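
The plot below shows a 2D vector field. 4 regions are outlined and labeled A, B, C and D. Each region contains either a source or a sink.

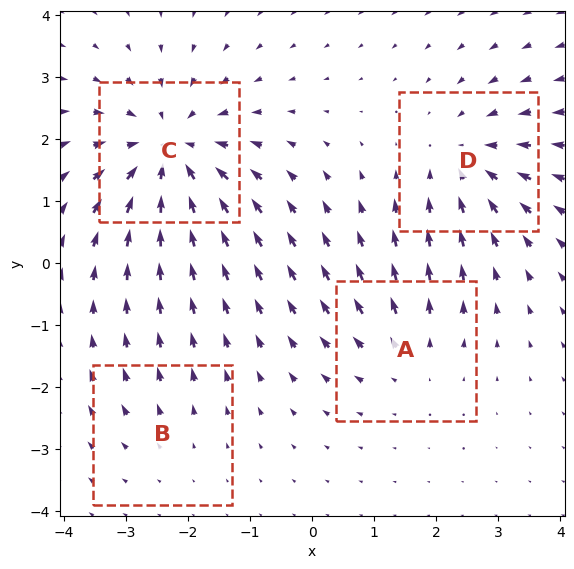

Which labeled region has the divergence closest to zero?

B

Divergence at each region's feature centre — A: about +3, B: about +2, C: about -6, D: about -4. Region B is closest to zero.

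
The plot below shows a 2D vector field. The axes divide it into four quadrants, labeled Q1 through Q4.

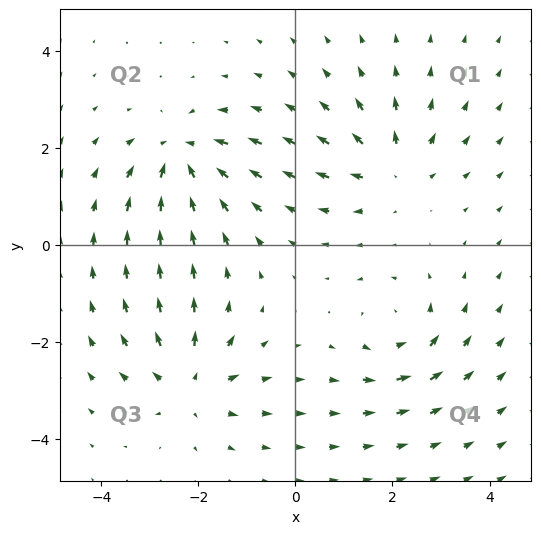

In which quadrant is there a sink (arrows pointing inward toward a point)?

The sink sits at approximately (-2.3, 1.9), which lies in quadrant Q2. The divergence there is about -5, negative as expected for a sink.

Q2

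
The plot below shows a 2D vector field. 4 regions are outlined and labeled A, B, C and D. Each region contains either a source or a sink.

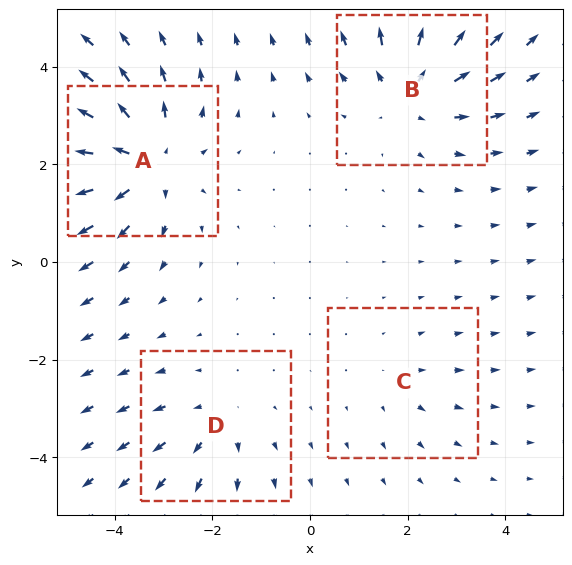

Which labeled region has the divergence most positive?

Divergence at each region's feature centre — A: about +6, B: about +4, C: about +2, D: about +3. Region A is most positive.

A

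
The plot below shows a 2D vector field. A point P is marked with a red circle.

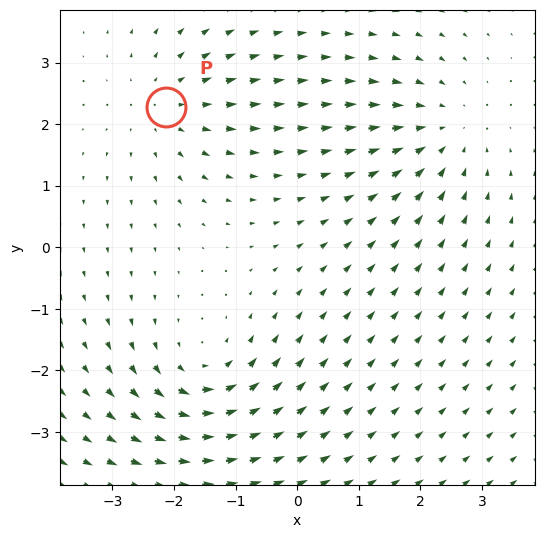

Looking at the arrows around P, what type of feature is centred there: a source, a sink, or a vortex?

At P (-2.1, 2.3) the arrows spread outward. Divergence about +3, curl ≈0 — positive divergence with near-zero curl is a source.

source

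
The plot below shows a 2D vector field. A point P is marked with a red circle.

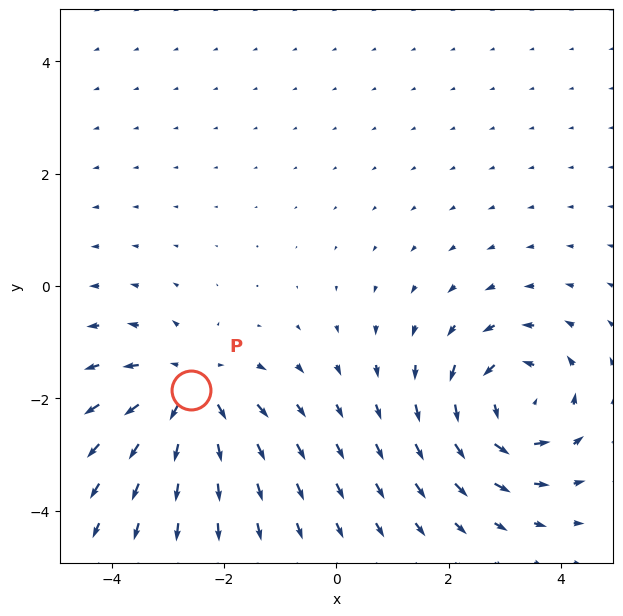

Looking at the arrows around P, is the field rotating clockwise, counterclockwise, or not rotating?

Near P at (-2.6, -1.9) the arrows show no circulation. The curl there is ≈0.

not rotating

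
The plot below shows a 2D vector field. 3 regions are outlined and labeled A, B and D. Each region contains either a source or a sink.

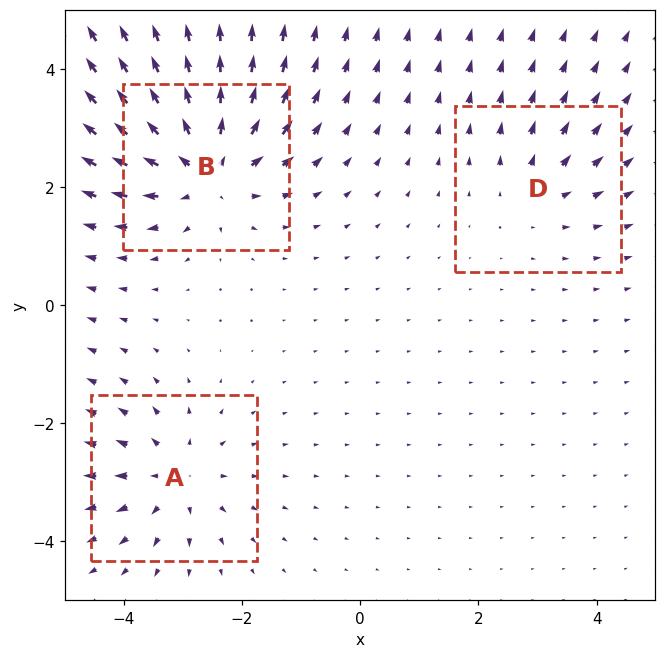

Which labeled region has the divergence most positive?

B

Divergence at each region's feature centre — A: about +3, B: about +5, D: about +2. Region B is most positive.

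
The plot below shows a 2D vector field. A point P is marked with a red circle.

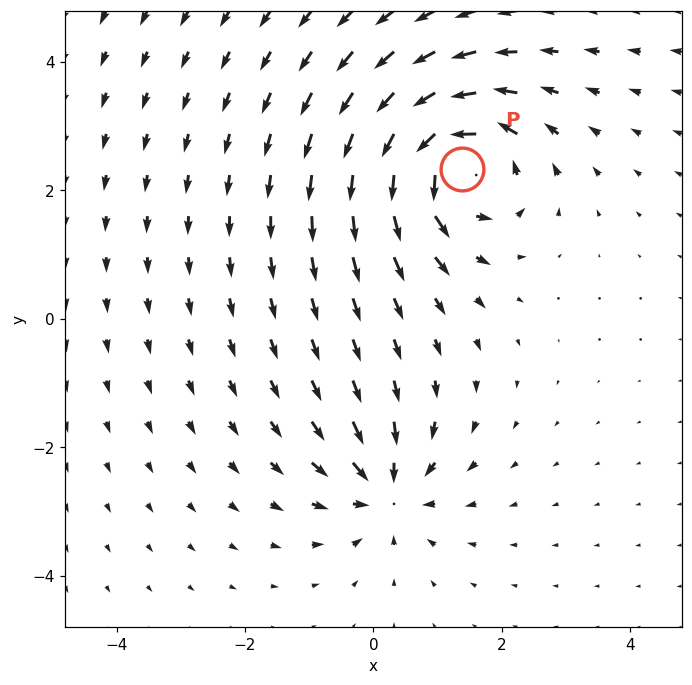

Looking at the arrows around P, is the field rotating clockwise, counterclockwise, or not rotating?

Near P at (1.4, 2.3) the arrows circulate counterclockwise. The curl (z-component) there is about +5; positive curl means counterclockwise rotation.

counterclockwise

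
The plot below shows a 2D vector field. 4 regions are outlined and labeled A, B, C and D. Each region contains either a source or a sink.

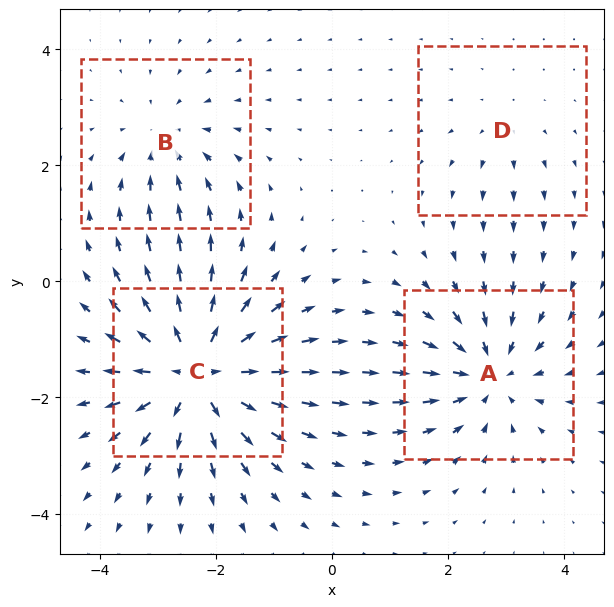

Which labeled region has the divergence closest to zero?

D

Divergence at each region's feature centre — A: about -5, B: about -3, C: about +7, D: about +2. Region D is closest to zero.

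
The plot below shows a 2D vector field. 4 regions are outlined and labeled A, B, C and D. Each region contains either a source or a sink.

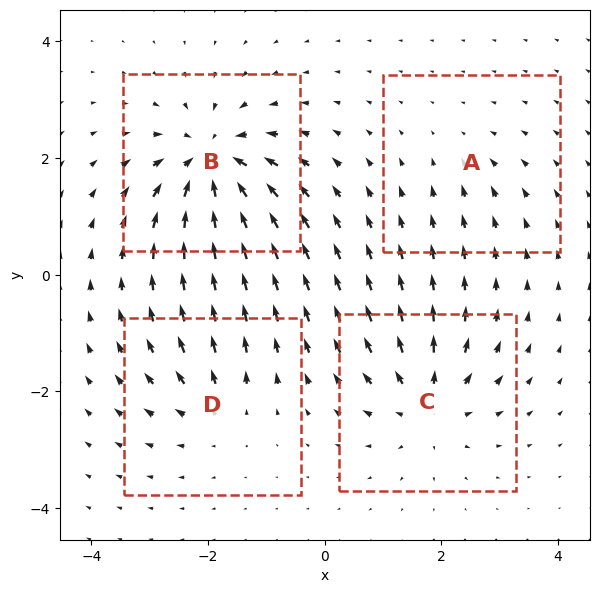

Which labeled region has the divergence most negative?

B

Divergence at each region's feature centre — A: about -2, B: about -8, C: about +6, D: about +4. Region B is most negative.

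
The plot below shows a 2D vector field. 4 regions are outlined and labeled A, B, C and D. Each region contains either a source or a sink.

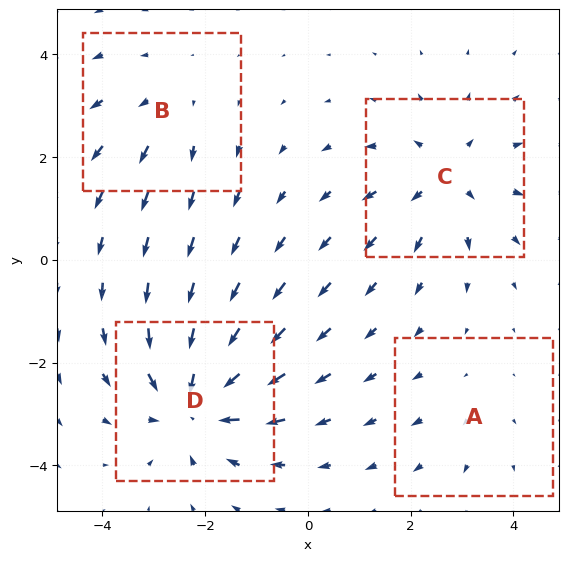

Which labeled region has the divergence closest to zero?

A

Divergence at each region's feature centre — A: about +2, B: about +3, C: about +4, D: about -6. Region A is closest to zero.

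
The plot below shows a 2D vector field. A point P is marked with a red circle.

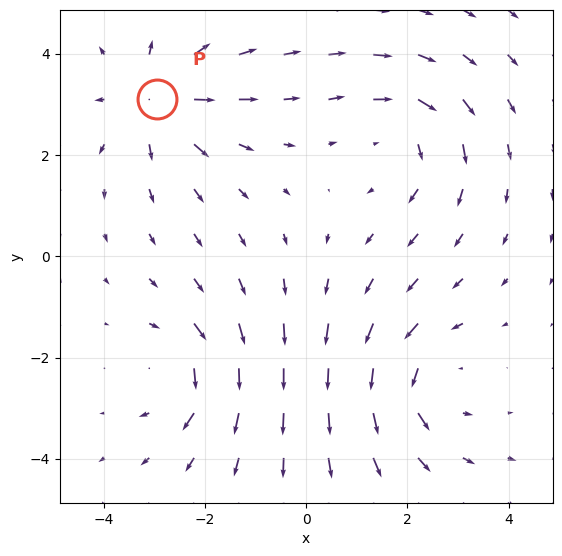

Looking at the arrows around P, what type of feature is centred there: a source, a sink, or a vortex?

At P (-2.9, 3.1) the arrows spread outward. Divergence about +5, curl ≈0 — positive divergence with near-zero curl is a source.

source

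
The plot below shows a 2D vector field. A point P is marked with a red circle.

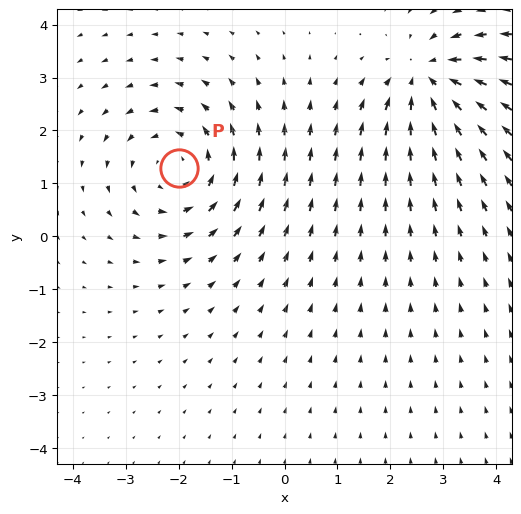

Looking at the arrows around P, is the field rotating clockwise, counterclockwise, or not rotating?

counterclockwise

Near P at (-2.0, 1.3) the arrows circulate counterclockwise. The curl (z-component) there is about +3; positive curl means counterclockwise rotation.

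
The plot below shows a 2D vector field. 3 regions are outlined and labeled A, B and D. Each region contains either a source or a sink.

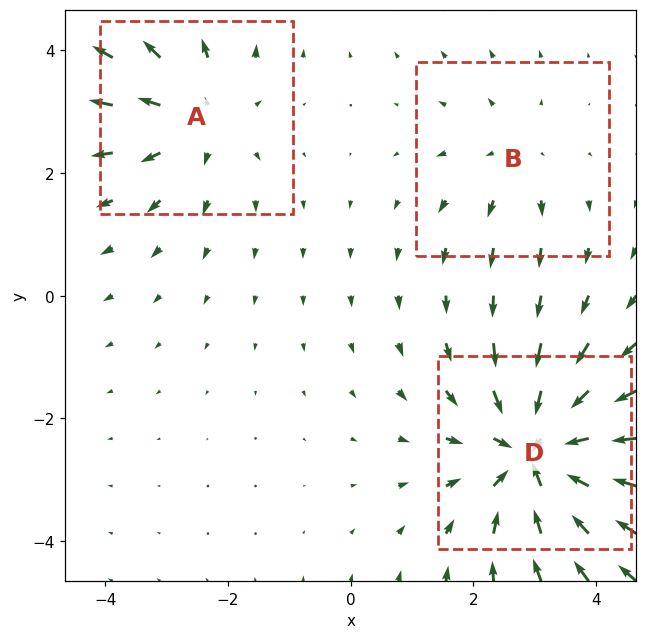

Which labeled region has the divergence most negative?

Divergence at each region's feature centre — A: about +3, B: about +2, D: about -5. Region D is most negative.

D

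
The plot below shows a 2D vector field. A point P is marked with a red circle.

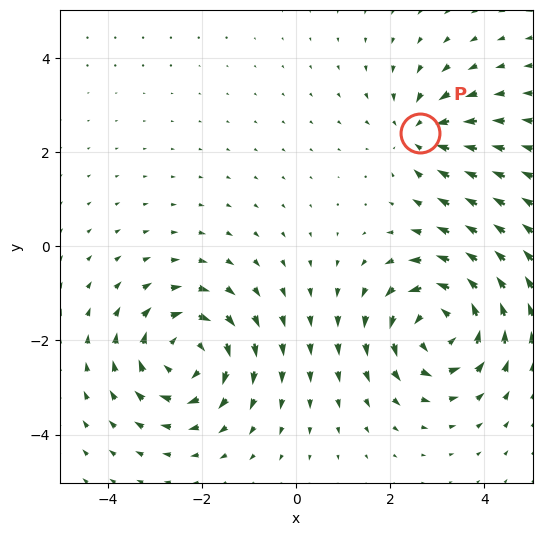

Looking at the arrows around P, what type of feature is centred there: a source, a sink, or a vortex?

At P (2.6, 2.4) the arrows converge inward. Divergence about -3, curl ≈0 — negative divergence with near-zero curl is a sink.

sink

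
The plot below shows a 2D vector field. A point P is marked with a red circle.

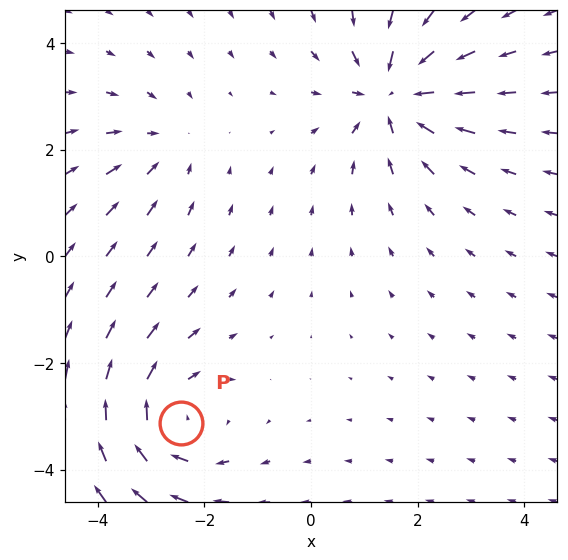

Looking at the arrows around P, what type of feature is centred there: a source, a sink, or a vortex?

At P (-2.4, -3.1) the arrows circulate clockwise. Divergence ≈0, curl about -4 — near-zero divergence with nonzero curl is a vortex.

vortex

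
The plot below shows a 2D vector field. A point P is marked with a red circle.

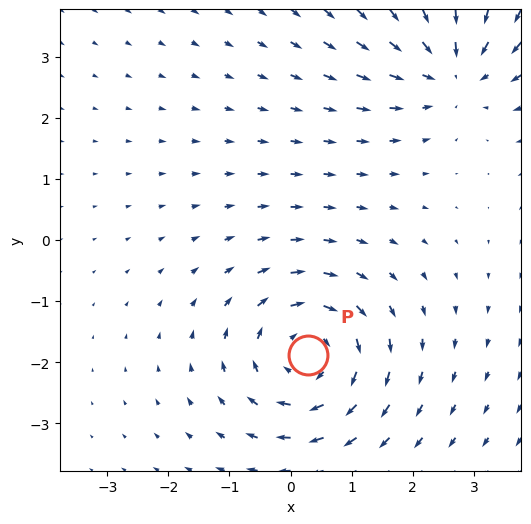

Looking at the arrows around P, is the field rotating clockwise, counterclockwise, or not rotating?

Near P at (0.3, -1.9) the arrows circulate clockwise. The curl (z-component) there is about -5; negative curl means clockwise rotation.

clockwise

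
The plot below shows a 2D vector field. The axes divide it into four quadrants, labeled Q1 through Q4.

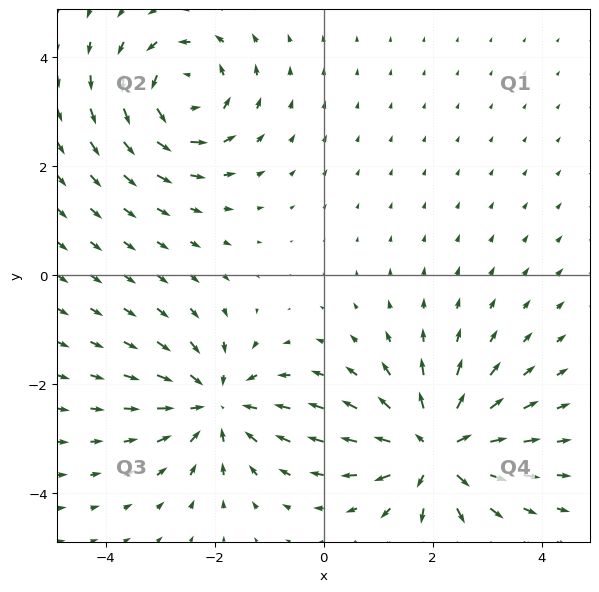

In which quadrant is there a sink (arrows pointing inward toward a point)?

The sink sits at approximately (-2.0, -2.4), which lies in quadrant Q3. The divergence there is about -3, negative as expected for a sink.

Q3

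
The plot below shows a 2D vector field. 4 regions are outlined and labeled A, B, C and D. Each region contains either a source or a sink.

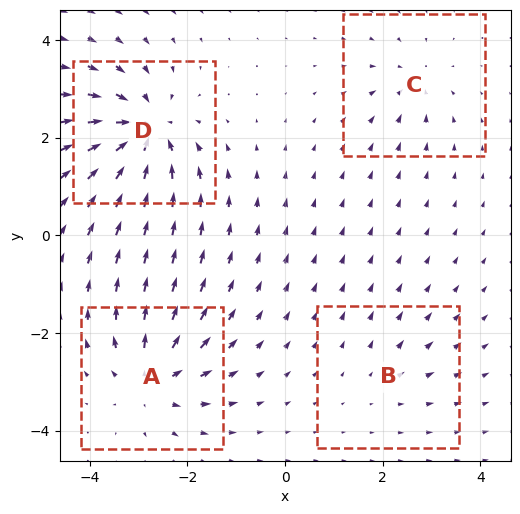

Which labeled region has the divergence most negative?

D

Divergence at each region's feature centre — A: about +6, B: about +2, C: about -4, D: about -7. Region D is most negative.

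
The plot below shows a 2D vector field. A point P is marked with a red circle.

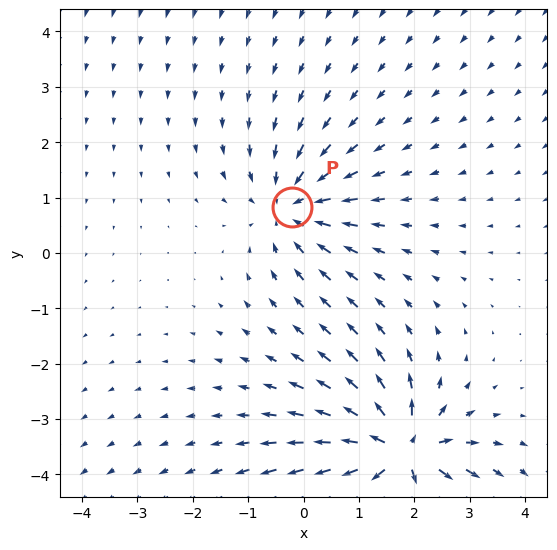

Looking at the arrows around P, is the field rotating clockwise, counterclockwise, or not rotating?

Near P at (-0.2, 0.8) the arrows show no circulation. The curl there is ≈0.

not rotating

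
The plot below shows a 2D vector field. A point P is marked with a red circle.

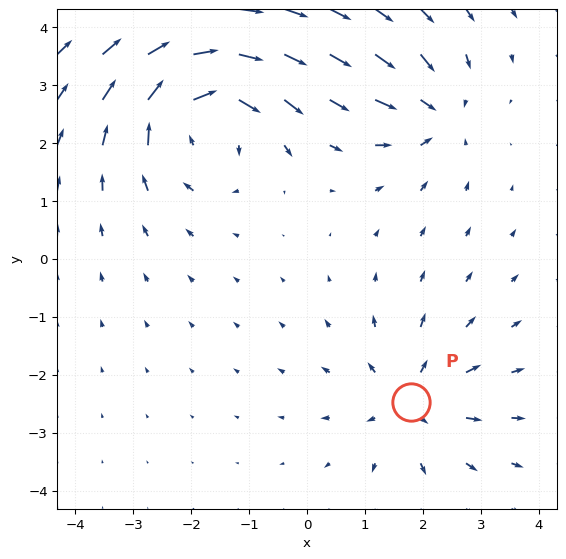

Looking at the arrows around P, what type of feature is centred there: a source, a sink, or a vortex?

At P (1.8, -2.5) the arrows spread outward. Divergence about +3, curl ≈0 — positive divergence with near-zero curl is a source.

source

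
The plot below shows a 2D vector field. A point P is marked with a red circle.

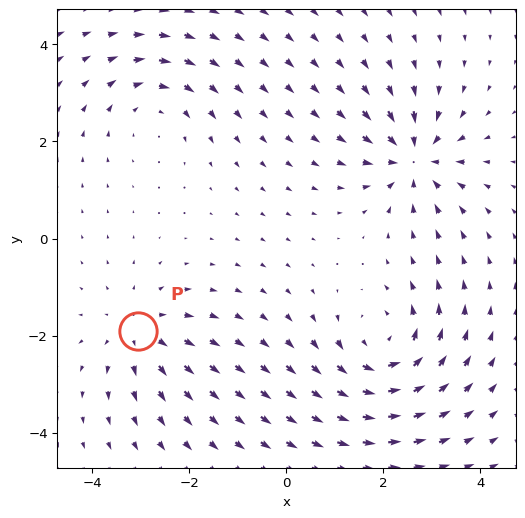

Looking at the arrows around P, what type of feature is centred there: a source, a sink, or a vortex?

source

At P (-3.1, -1.9) the arrows spread outward. Divergence about +3, curl ≈0 — positive divergence with near-zero curl is a source.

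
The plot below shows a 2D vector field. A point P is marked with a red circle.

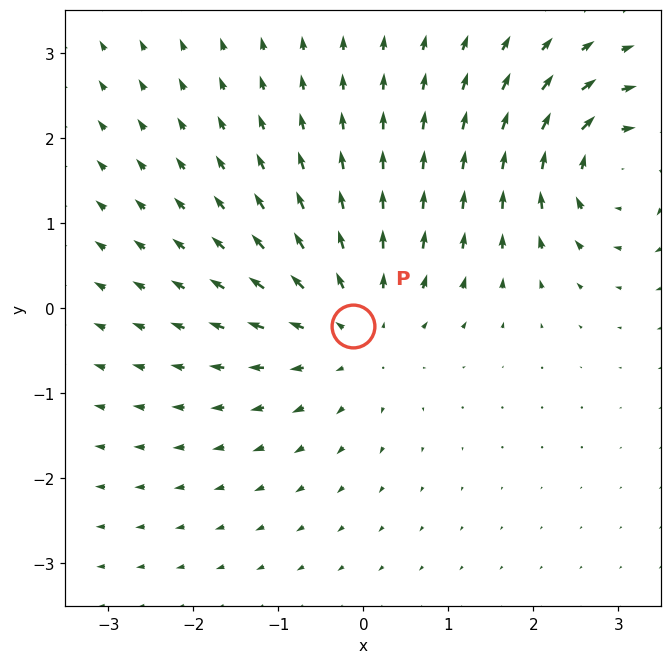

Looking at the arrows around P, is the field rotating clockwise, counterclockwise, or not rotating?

Near P at (-0.1, -0.2) the arrows show no circulation. The curl there is ≈0.

not rotating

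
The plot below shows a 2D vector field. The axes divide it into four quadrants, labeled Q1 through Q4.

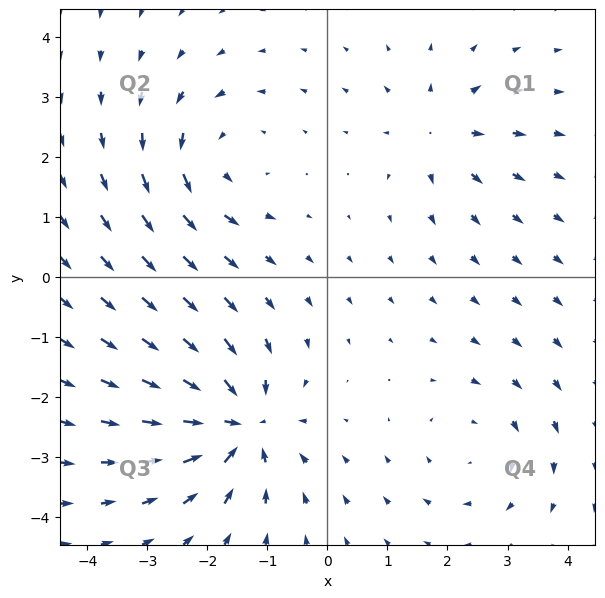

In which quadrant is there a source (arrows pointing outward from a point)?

Q1

The source sits at approximately (1.9, 2.4), which lies in quadrant Q1. The divergence there is about +4, positive as expected for a source.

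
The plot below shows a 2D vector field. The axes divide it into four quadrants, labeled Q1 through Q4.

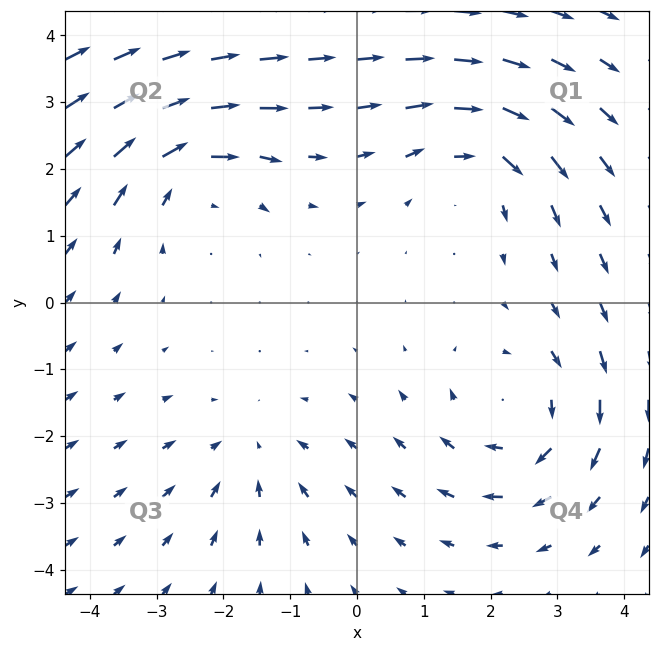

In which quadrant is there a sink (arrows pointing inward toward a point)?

The sink sits at approximately (-1.6, -2.2), which lies in quadrant Q3. The divergence there is about -2, negative as expected for a sink.

Q3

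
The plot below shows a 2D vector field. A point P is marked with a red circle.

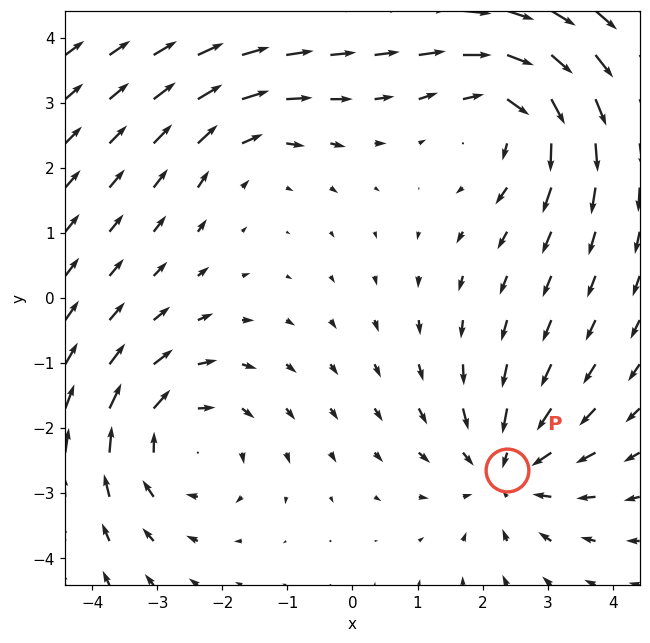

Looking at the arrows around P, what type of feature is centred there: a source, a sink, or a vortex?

At P (2.4, -2.6) the arrows converge inward. Divergence about -4, curl ≈0 — negative divergence with near-zero curl is a sink.

sink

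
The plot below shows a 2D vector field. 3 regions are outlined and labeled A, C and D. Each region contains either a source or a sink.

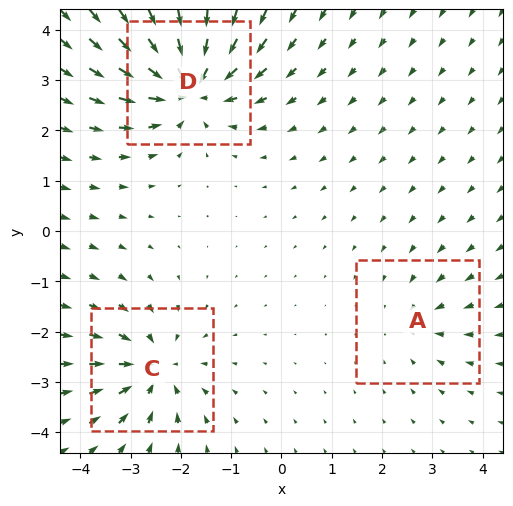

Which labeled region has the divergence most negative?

D

Divergence at each region's feature centre — A: about -2, C: about -4, D: about -5. Region D is most negative.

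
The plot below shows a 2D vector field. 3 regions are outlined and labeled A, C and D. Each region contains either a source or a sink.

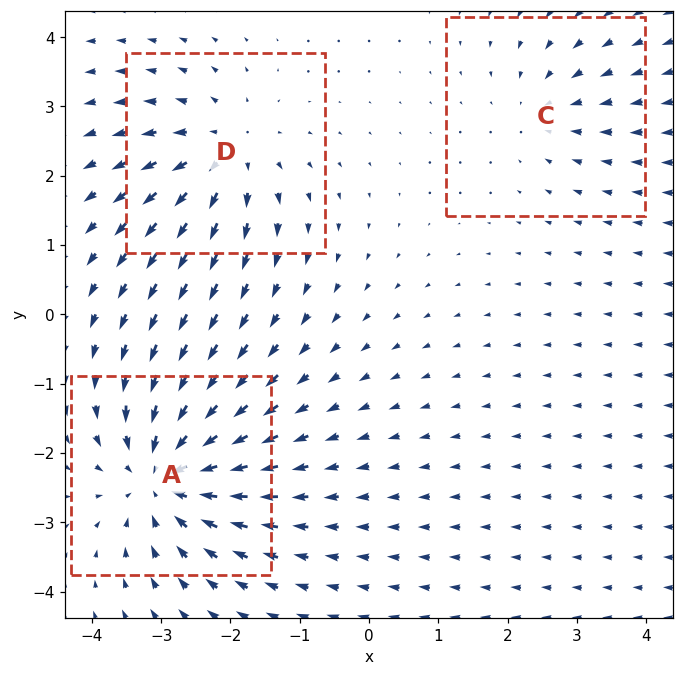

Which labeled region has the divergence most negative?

Divergence at each region's feature centre — A: about -5, C: about -2, D: about +4. Region A is most negative.

A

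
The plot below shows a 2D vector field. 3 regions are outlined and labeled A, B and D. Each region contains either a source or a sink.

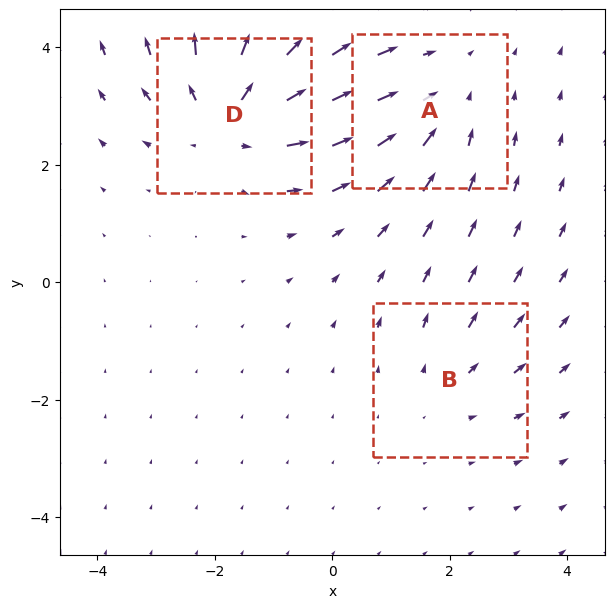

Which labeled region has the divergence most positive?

D

Divergence at each region's feature centre — A: about -3, B: about +2, D: about +4. Region D is most positive.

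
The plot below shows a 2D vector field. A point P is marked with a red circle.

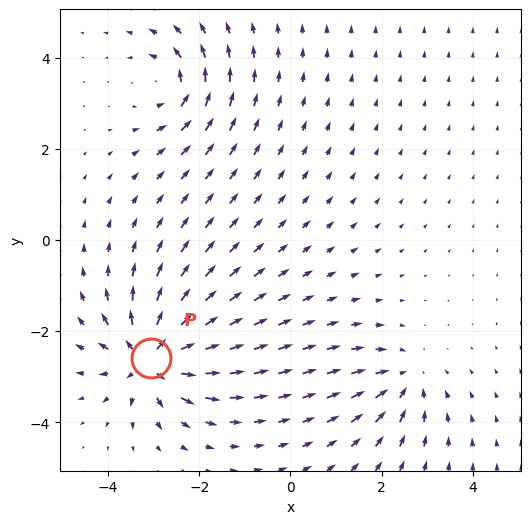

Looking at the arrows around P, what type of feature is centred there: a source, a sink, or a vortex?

At P (-3.1, -2.6) the arrows spread outward. Divergence about +7, curl ≈0 — positive divergence with near-zero curl is a source.

source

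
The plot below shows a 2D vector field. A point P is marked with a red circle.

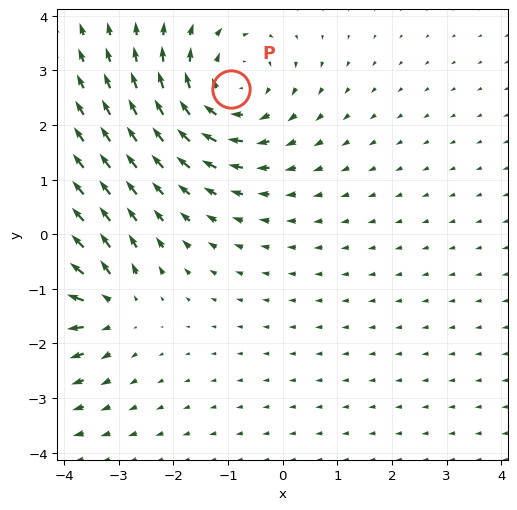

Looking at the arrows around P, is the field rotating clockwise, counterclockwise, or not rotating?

clockwise

Near P at (-1.0, 2.6) the arrows circulate clockwise. The curl (z-component) there is about -4; negative curl means clockwise rotation.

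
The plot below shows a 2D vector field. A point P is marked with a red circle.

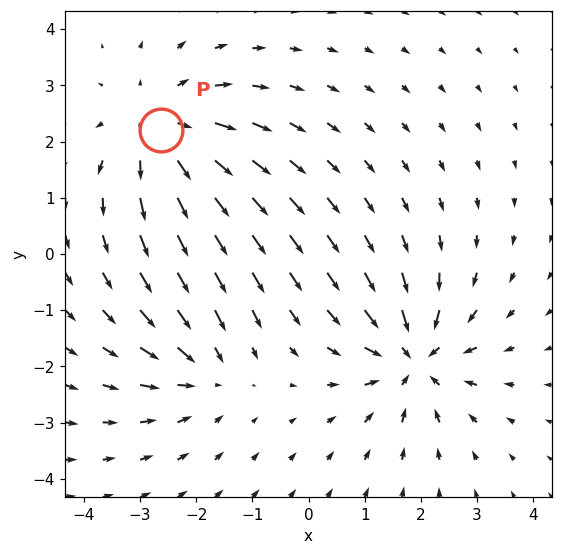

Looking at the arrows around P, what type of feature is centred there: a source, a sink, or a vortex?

At P (-2.6, 2.2) the arrows spread outward. Divergence about +4, curl ≈0 — positive divergence with near-zero curl is a source.

source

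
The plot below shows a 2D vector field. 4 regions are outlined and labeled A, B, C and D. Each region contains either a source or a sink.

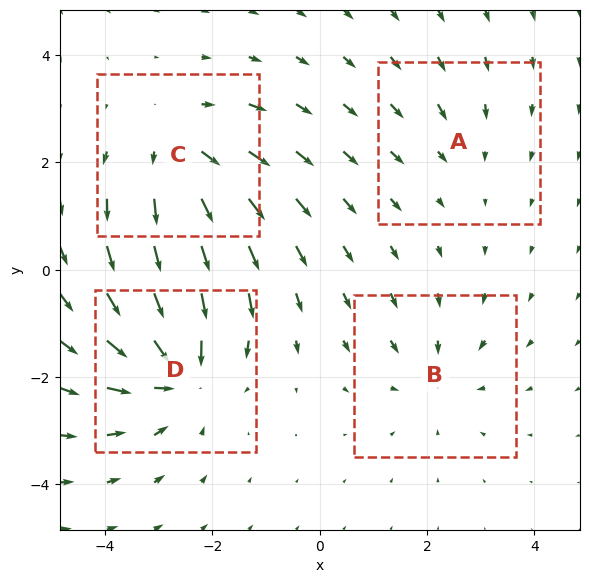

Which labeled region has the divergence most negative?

D

Divergence at each region's feature centre — A: about -2, B: about -3, C: about +4, D: about -6. Region D is most negative.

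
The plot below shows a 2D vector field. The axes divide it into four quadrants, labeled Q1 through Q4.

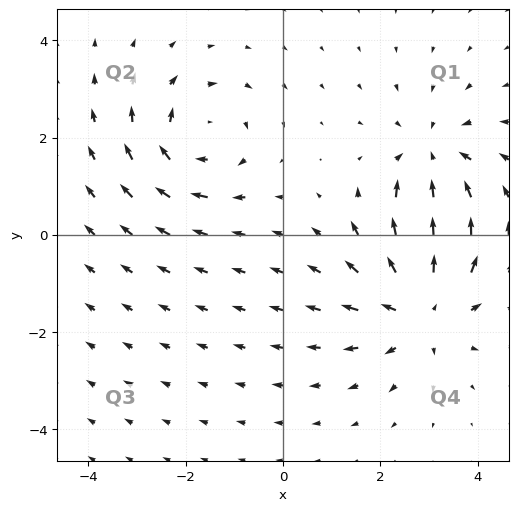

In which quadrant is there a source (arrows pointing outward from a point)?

Q4

The source sits at approximately (2.8, -1.5), which lies in quadrant Q4. The divergence there is about +3, positive as expected for a source.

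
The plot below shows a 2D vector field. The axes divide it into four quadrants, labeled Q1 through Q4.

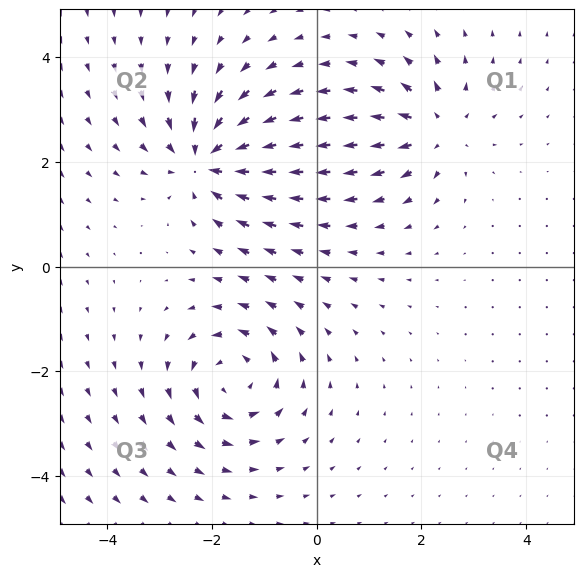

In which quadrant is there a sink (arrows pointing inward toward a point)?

Q2

The sink sits at approximately (-2.1, 2.0), which lies in quadrant Q2. The divergence there is about -6, negative as expected for a sink.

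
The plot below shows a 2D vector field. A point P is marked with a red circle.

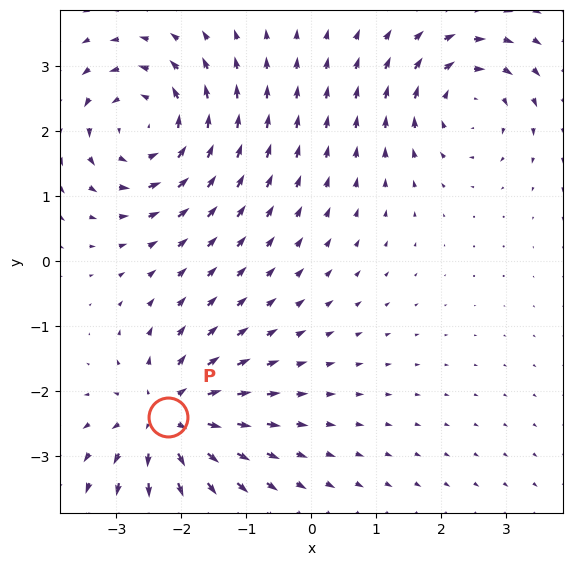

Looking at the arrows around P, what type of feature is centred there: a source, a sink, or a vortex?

At P (-2.2, -2.4) the arrows spread outward. Divergence about +4, curl ≈0 — positive divergence with near-zero curl is a source.

source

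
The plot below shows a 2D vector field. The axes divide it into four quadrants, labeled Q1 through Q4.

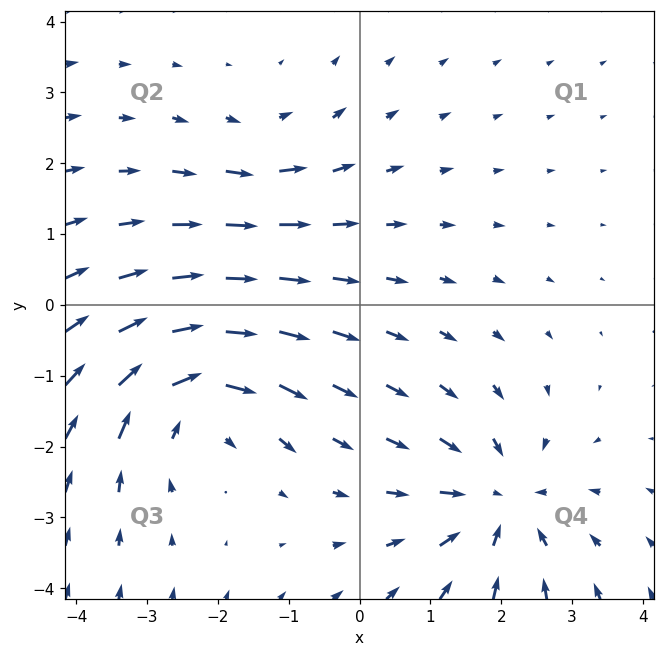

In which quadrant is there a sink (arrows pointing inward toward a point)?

Q4

The sink sits at approximately (2.0, -2.8), which lies in quadrant Q4. The divergence there is about -5, negative as expected for a sink.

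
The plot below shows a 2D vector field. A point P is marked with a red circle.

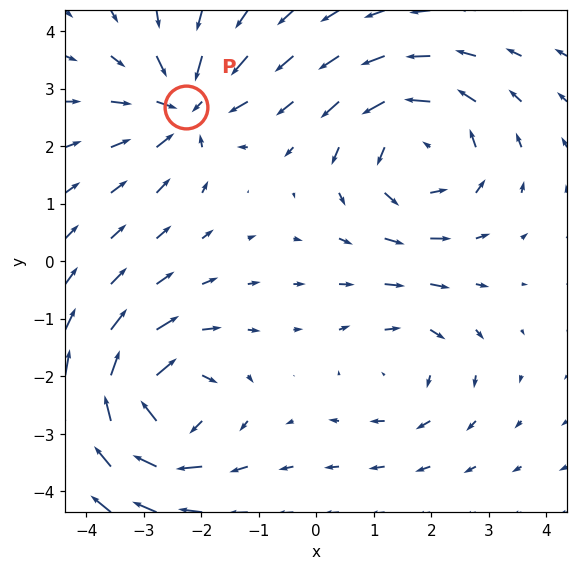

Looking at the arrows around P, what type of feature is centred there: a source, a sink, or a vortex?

At P (-2.3, 2.7) the arrows converge inward. Divergence about -5, curl ≈0 — negative divergence with near-zero curl is a sink.

sink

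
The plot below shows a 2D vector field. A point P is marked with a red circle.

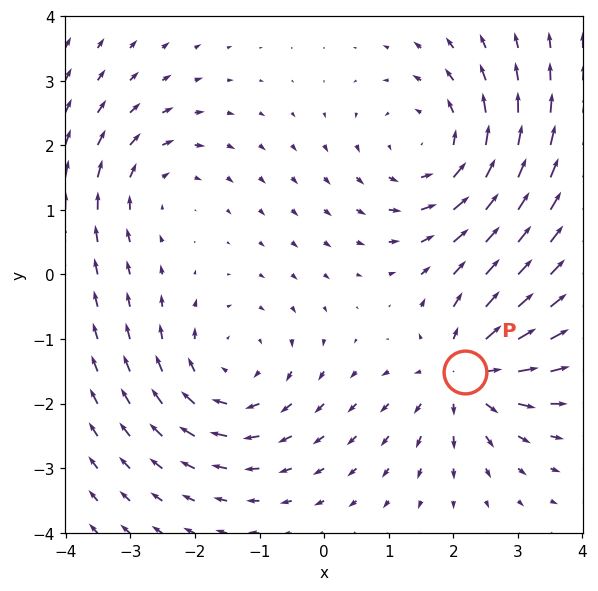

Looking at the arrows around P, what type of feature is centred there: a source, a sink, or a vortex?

source

At P (2.2, -1.5) the arrows spread outward. Divergence about +5, curl ≈0 — positive divergence with near-zero curl is a source.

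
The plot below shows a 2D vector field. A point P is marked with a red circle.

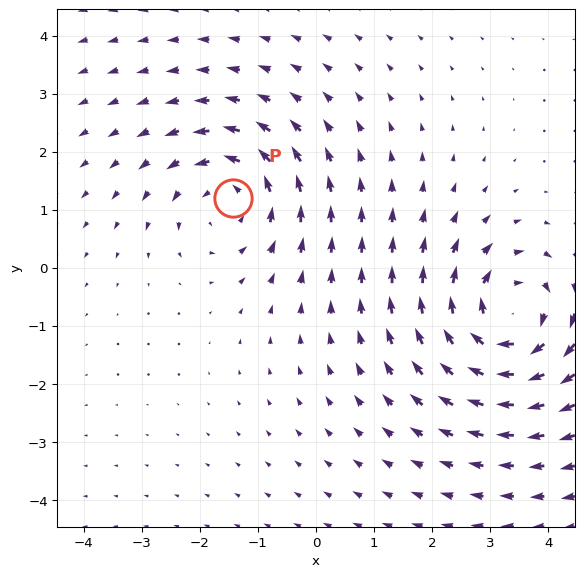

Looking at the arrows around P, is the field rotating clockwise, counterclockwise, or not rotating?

counterclockwise

Near P at (-1.4, 1.2) the arrows circulate counterclockwise. The curl (z-component) there is about +3; positive curl means counterclockwise rotation.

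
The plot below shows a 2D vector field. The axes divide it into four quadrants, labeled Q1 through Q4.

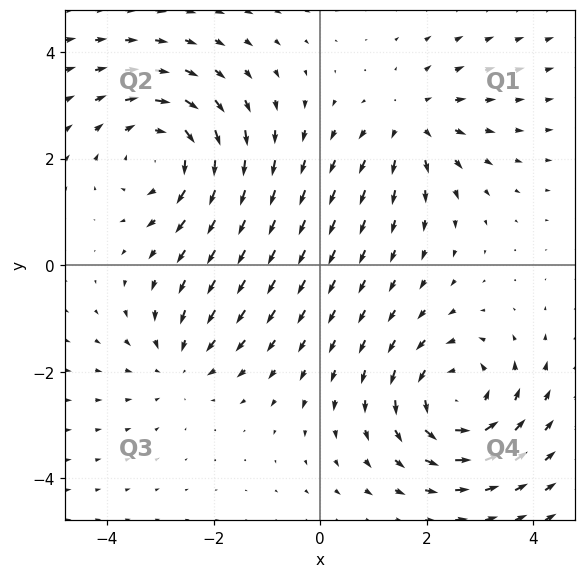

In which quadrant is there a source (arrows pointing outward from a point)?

The source sits at approximately (1.7, 2.7), which lies in quadrant Q1. The divergence there is about +3, positive as expected for a source.

Q1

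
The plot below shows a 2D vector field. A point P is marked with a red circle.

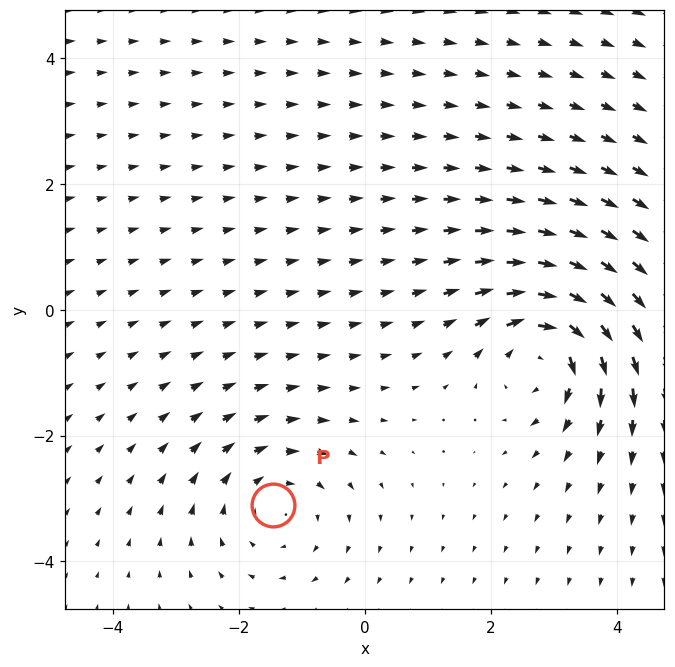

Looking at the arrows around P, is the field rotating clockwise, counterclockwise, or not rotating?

clockwise

Near P at (-1.5, -3.1) the arrows circulate clockwise. The curl (z-component) there is about -3; negative curl means clockwise rotation.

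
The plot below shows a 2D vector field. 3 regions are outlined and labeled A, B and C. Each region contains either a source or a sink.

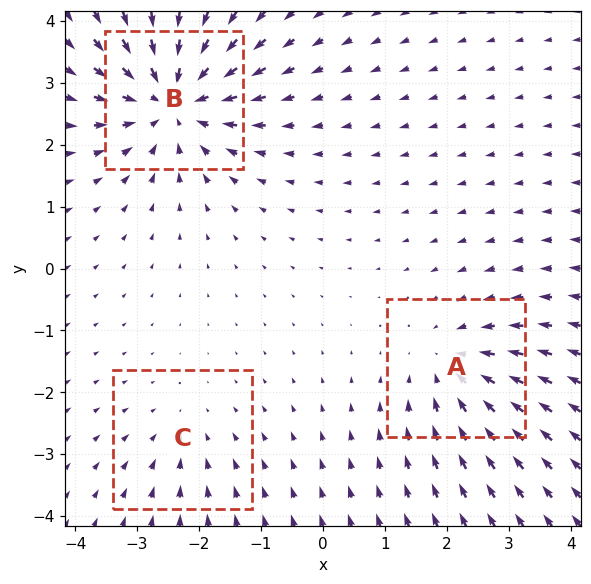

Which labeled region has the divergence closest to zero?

Divergence at each region's feature centre — A: about -3, B: about -5, C: about -2. Region C is closest to zero.

C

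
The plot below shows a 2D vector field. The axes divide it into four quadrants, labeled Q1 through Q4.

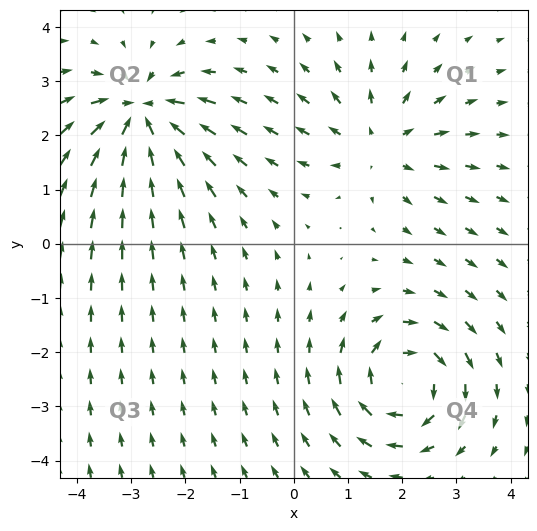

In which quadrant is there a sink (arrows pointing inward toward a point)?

Q2

The sink sits at approximately (-2.8, 2.4), which lies in quadrant Q2. The divergence there is about -7, negative as expected for a sink.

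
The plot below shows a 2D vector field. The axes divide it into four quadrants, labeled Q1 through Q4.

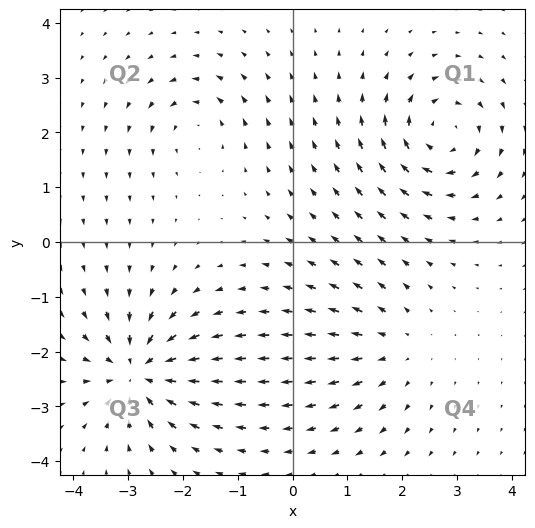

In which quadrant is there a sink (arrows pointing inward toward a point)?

Q3

The sink sits at approximately (-2.8, -2.4), which lies in quadrant Q3. The divergence there is about -7, negative as expected for a sink.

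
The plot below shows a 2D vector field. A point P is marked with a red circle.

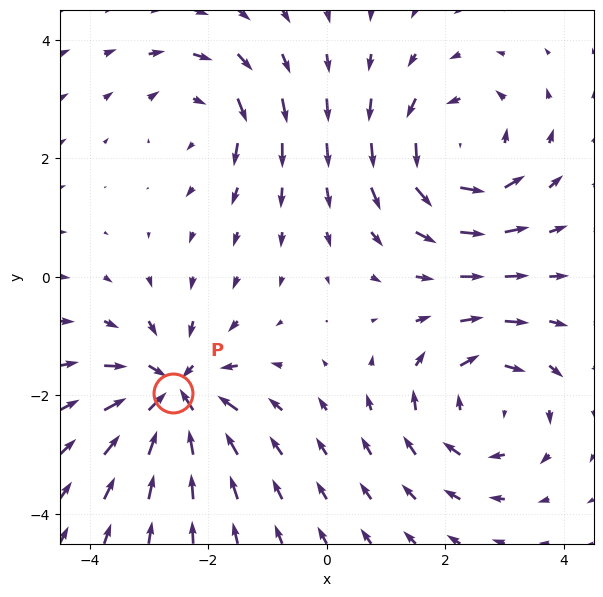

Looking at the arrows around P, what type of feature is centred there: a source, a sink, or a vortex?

At P (-2.6, -2.0) the arrows converge inward. Divergence about -6, curl ≈0 — negative divergence with near-zero curl is a sink.

sink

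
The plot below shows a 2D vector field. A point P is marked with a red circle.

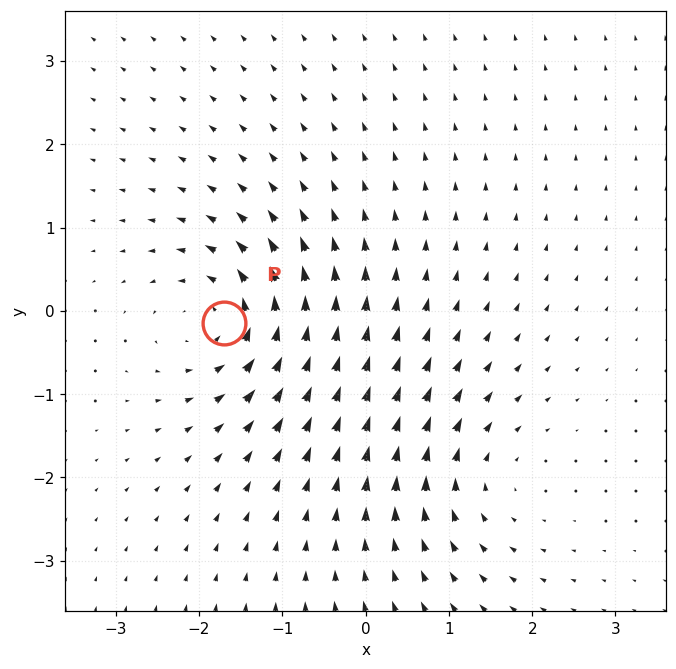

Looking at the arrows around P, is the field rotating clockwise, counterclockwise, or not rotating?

counterclockwise

Near P at (-1.7, -0.1) the arrows circulate counterclockwise. The curl (z-component) there is about +5; positive curl means counterclockwise rotation.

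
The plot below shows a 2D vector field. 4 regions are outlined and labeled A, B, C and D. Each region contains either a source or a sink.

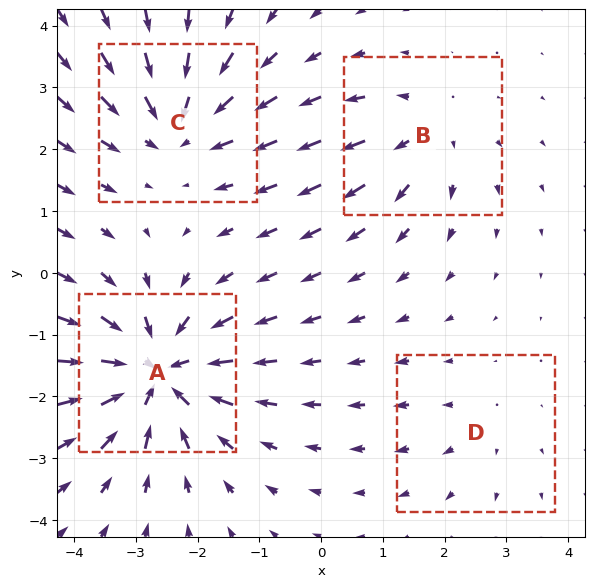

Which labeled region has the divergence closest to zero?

D

Divergence at each region's feature centre — A: about -7, B: about +3, C: about -5, D: about +2. Region D is closest to zero.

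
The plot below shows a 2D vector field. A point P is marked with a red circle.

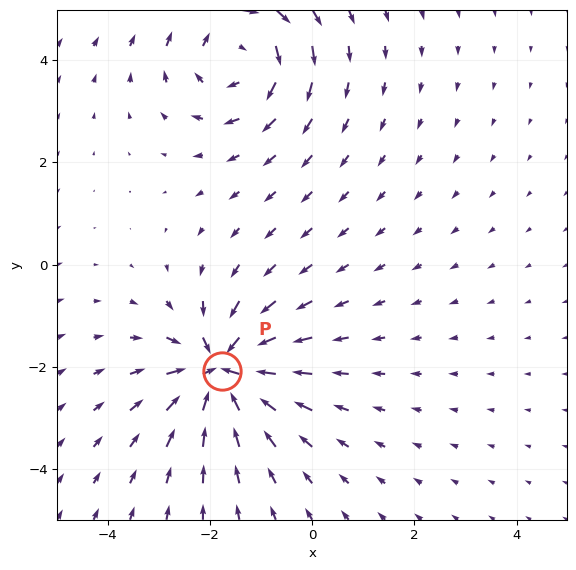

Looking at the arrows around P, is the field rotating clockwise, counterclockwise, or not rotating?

Near P at (-1.8, -2.1) the arrows show no circulation. The curl there is ≈0.

not rotating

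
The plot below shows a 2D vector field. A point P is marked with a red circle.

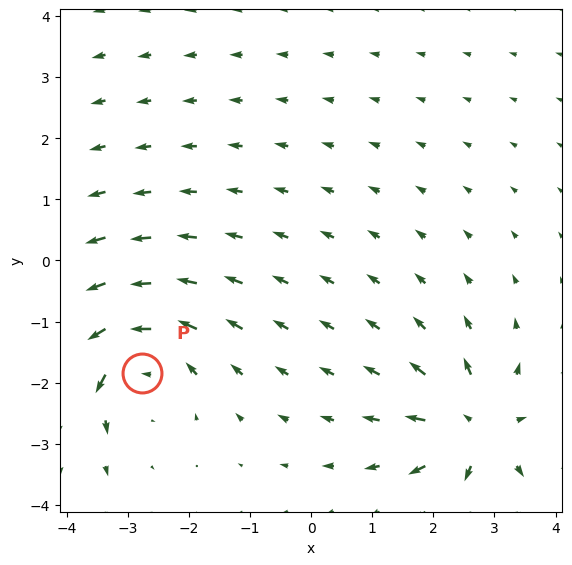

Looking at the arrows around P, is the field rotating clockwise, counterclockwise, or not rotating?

counterclockwise

Near P at (-2.8, -1.8) the arrows circulate counterclockwise. The curl (z-component) there is about +5; positive curl means counterclockwise rotation.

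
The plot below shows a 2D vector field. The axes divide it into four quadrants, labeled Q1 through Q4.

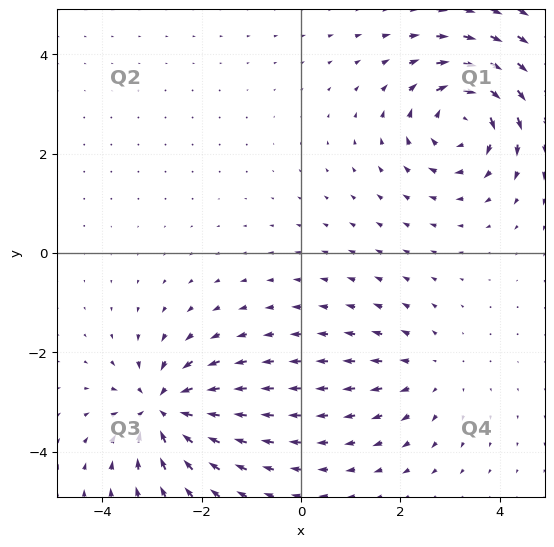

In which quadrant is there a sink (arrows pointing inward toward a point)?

The sink sits at approximately (-2.8, -3.1), which lies in quadrant Q3. The divergence there is about -6, negative as expected for a sink.

Q3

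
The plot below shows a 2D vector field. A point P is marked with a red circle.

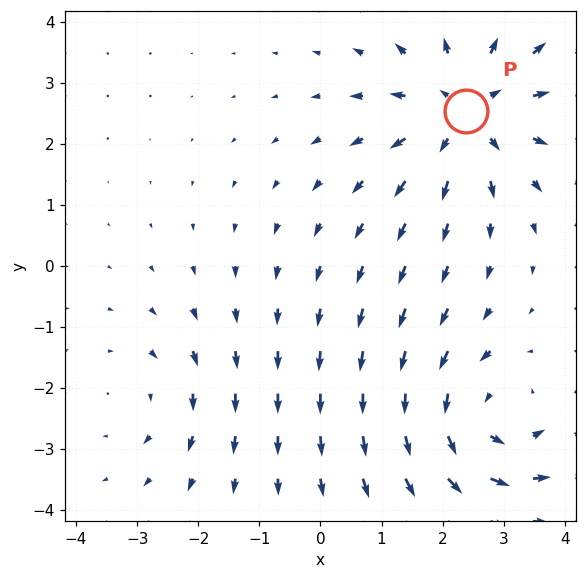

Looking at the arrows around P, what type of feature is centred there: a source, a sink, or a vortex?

At P (2.4, 2.5) the arrows spread outward. Divergence about +4, curl ≈0 — positive divergence with near-zero curl is a source.

source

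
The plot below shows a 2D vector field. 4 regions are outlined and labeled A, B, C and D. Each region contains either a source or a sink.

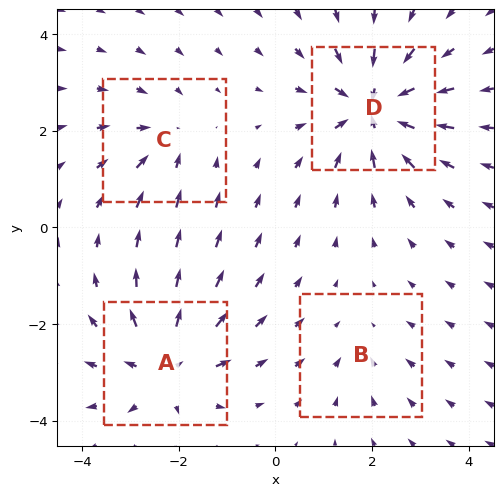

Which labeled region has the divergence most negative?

D

Divergence at each region's feature centre — A: about +5, B: about -2, C: about -3, D: about -7. Region D is most negative.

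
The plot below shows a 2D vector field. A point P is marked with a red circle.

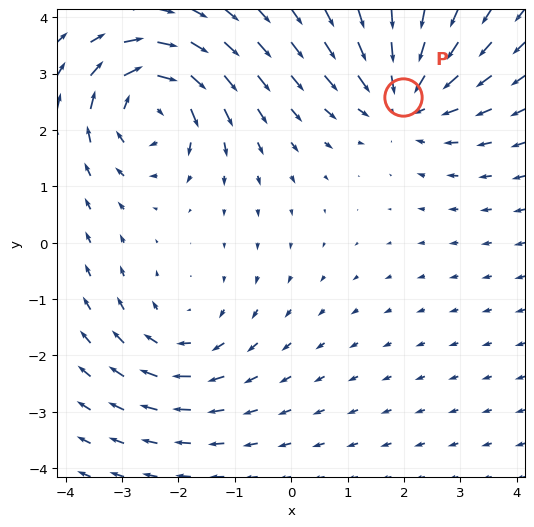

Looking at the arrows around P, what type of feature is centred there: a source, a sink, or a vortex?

At P (2.0, 2.6) the arrows converge inward. Divergence about -4, curl ≈0 — negative divergence with near-zero curl is a sink.

sink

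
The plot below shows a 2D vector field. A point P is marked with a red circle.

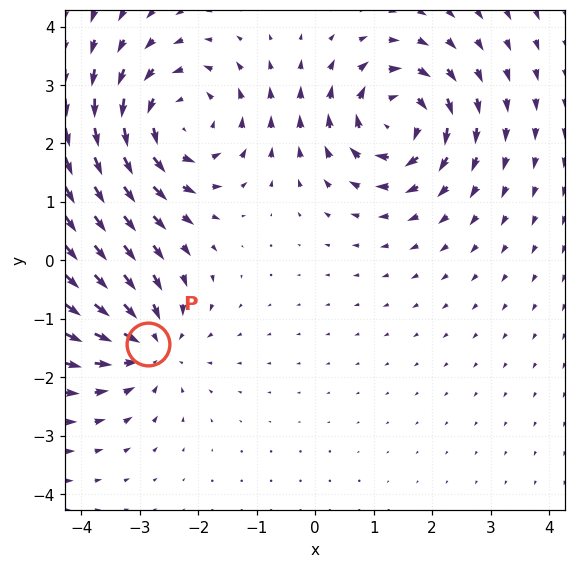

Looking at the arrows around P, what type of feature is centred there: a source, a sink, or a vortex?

At P (-2.9, -1.4) the arrows converge inward. Divergence about -4, curl ≈0 — negative divergence with near-zero curl is a sink.

sink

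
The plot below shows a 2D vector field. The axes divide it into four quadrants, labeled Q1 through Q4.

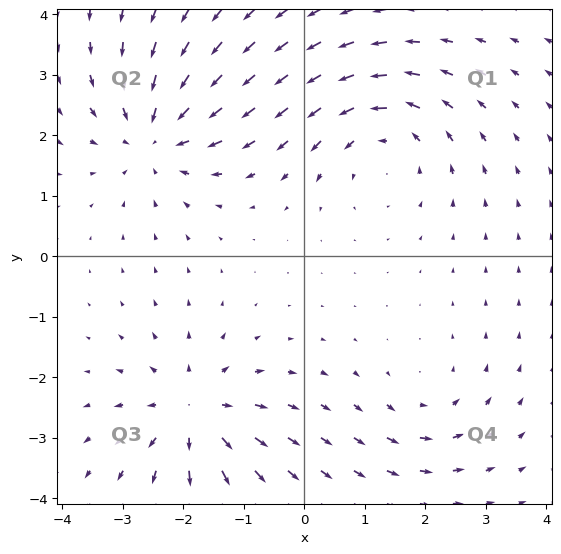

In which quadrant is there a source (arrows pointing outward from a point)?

Q3

The source sits at approximately (-1.8, -2.6), which lies in quadrant Q3. The divergence there is about +5, positive as expected for a source.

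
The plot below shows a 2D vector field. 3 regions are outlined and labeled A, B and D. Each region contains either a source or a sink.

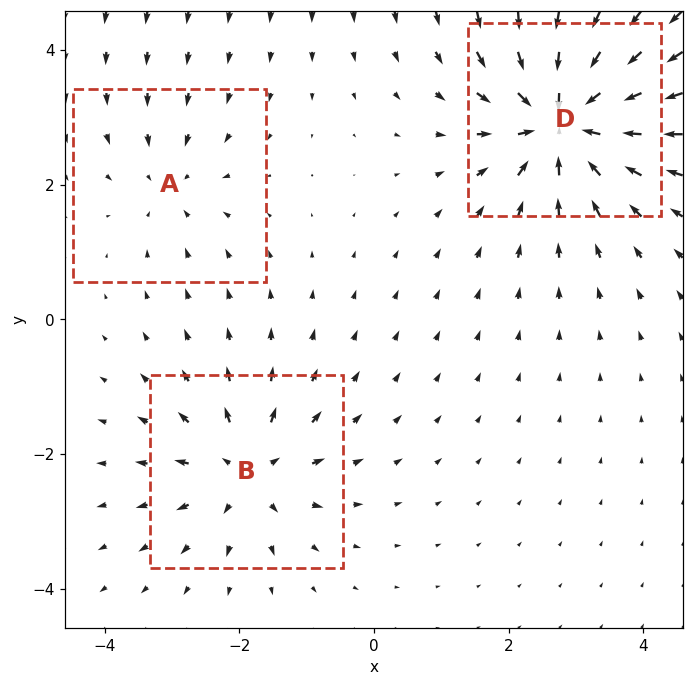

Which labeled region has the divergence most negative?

Divergence at each region's feature centre — A: about -3, B: about +4, D: about -6. Region D is most negative.

D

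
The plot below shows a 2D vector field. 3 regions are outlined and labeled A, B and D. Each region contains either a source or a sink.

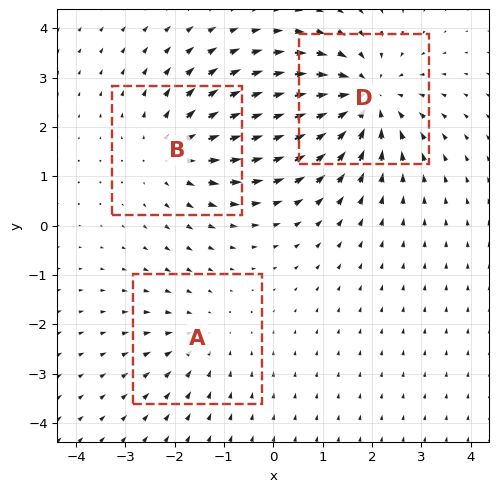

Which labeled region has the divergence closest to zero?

A

Divergence at each region's feature centre — A: about -2, B: about +3, D: about -4. Region A is closest to zero.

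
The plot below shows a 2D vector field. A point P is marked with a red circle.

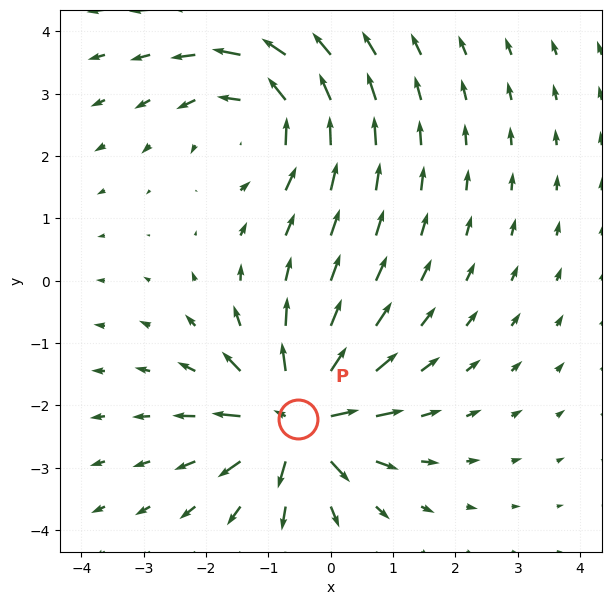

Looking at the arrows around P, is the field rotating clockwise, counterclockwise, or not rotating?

not rotating

Near P at (-0.5, -2.2) the arrows show no circulation. The curl there is ≈0.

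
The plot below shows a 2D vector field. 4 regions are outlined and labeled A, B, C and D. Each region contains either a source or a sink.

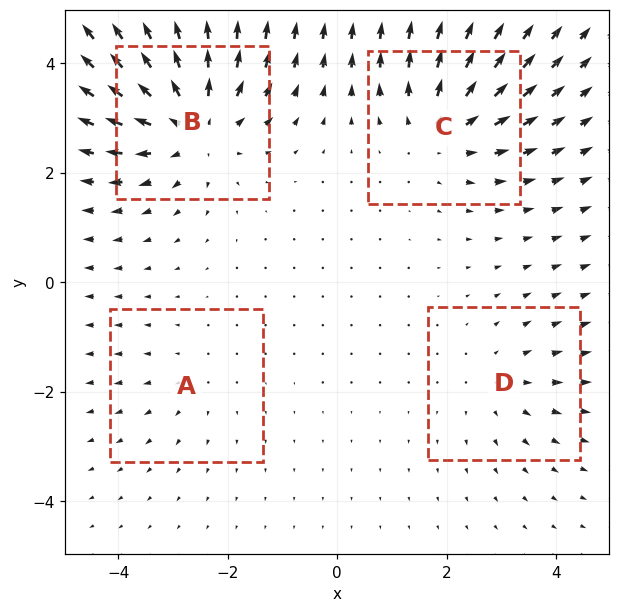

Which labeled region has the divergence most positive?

Divergence at each region's feature centre — A: about +2, B: about +7, C: about +5, D: about +3. Region B is most positive.

B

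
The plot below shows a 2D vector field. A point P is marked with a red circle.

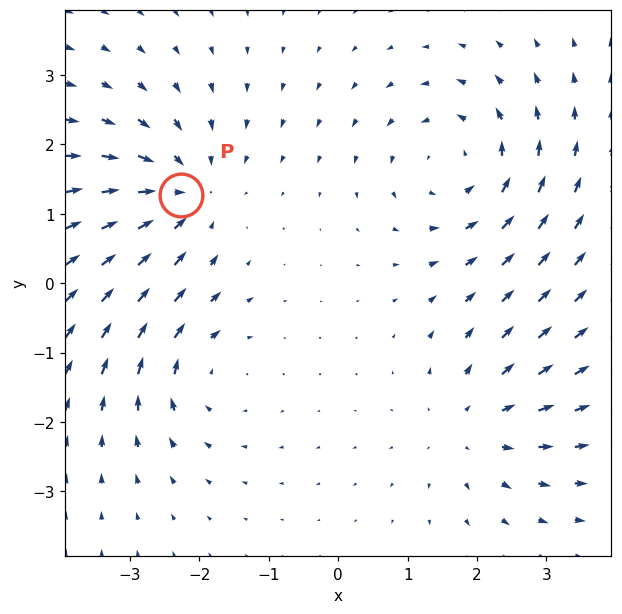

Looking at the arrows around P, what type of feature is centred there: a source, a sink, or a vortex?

sink

At P (-2.3, 1.3) the arrows converge inward. Divergence about -3, curl ≈0 — negative divergence with near-zero curl is a sink.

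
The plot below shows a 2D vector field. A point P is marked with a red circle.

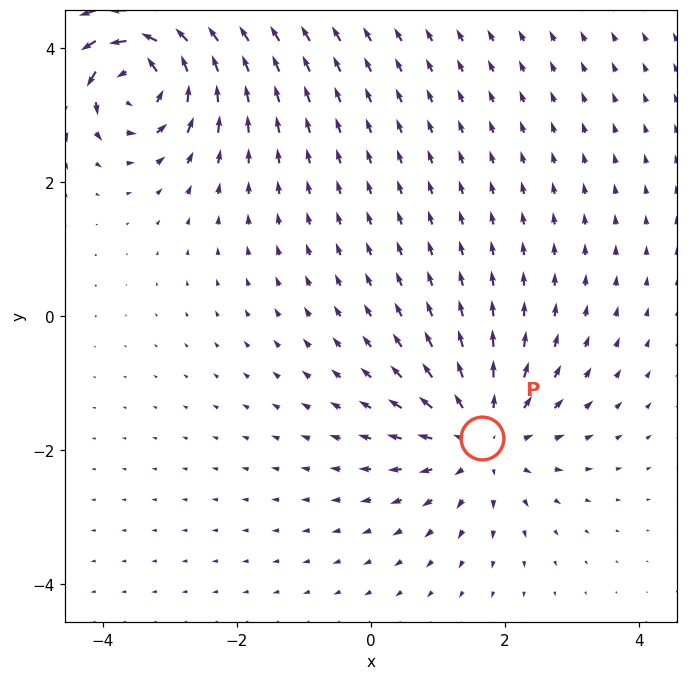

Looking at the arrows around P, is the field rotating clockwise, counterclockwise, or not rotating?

not rotating

Near P at (1.7, -1.8) the arrows show no circulation. The curl there is ≈0.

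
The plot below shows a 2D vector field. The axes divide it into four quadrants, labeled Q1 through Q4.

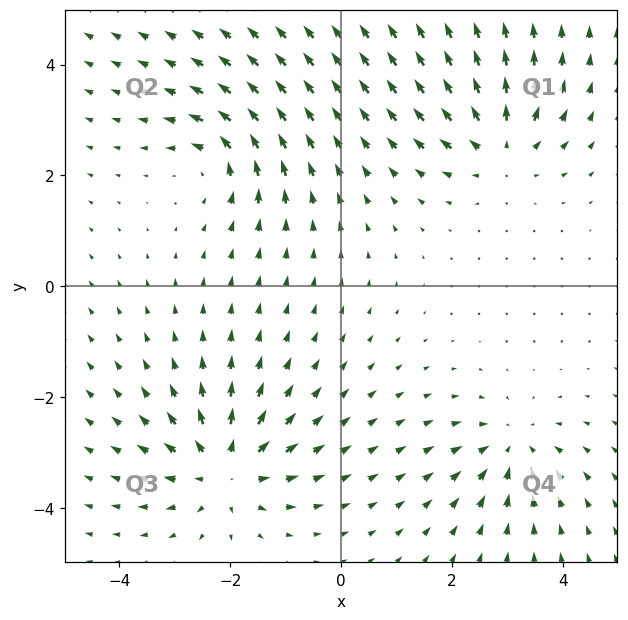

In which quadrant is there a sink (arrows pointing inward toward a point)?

Q4

The sink sits at approximately (3.1, -2.9), which lies in quadrant Q4. The divergence there is about -4, negative as expected for a sink.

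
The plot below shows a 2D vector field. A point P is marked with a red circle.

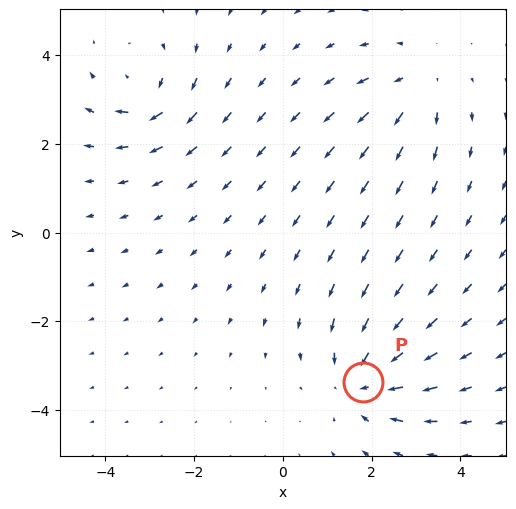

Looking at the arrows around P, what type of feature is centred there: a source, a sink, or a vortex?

sink

At P (1.8, -3.4) the arrows converge inward. Divergence about -5, curl ≈0 — negative divergence with near-zero curl is a sink.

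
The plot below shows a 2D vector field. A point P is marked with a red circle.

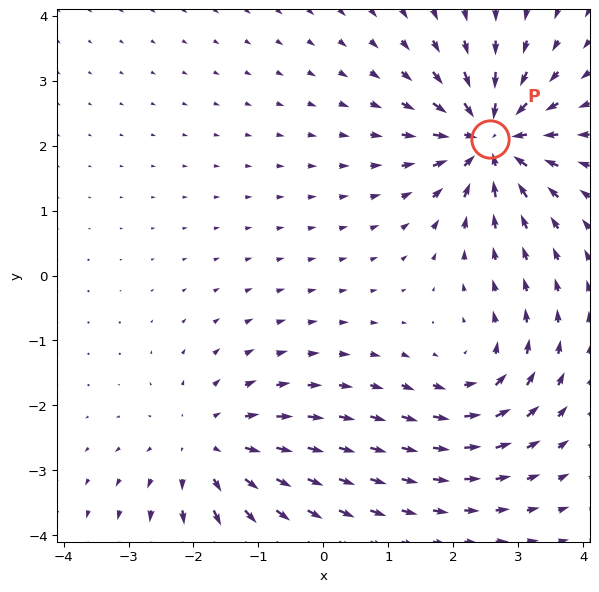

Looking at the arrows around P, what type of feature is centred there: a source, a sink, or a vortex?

sink

At P (2.6, 2.1) the arrows converge inward. Divergence about -6, curl ≈0 — negative divergence with near-zero curl is a sink.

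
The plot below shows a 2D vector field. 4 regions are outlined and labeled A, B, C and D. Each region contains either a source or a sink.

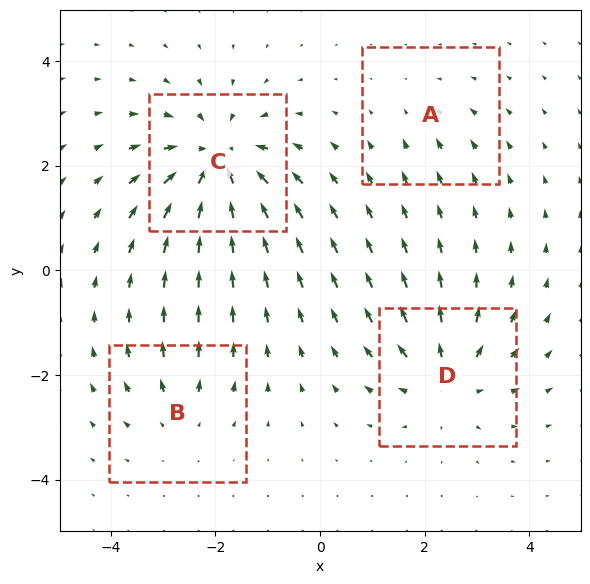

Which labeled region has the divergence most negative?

C

Divergence at each region's feature centre — A: about -2, B: about +3, C: about -7, D: about +5. Region C is most negative.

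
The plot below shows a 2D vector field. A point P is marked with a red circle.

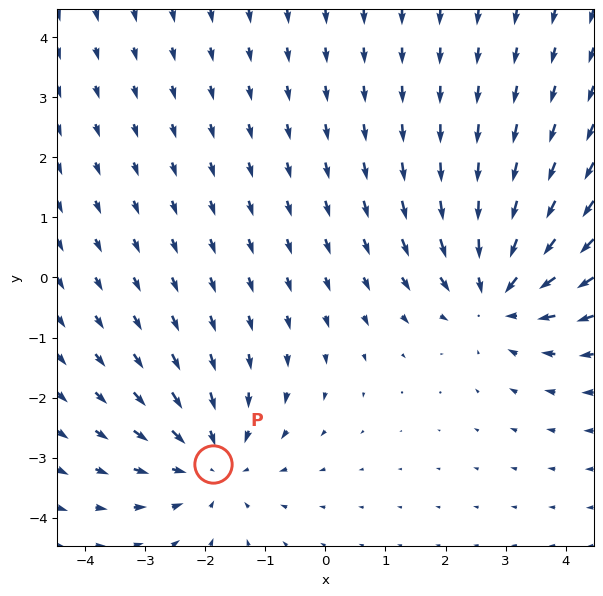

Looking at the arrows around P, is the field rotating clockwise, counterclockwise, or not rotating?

Near P at (-1.9, -3.1) the arrows show no circulation. The curl there is ≈0.

not rotating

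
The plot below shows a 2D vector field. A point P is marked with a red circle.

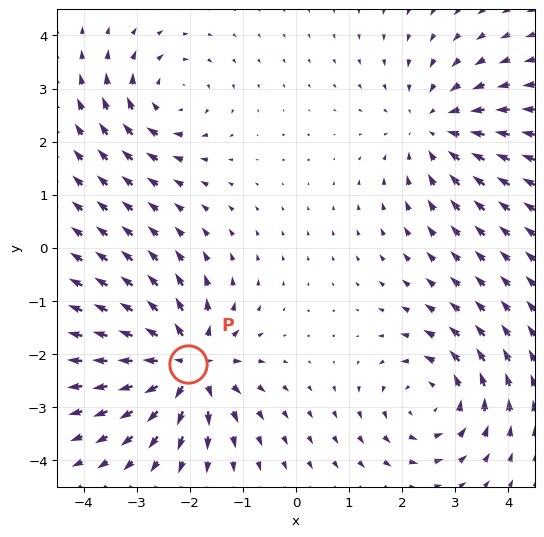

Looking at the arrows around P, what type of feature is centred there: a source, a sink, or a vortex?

source

At P (-2.0, -2.2) the arrows spread outward. Divergence about +6, curl ≈0 — positive divergence with near-zero curl is a source.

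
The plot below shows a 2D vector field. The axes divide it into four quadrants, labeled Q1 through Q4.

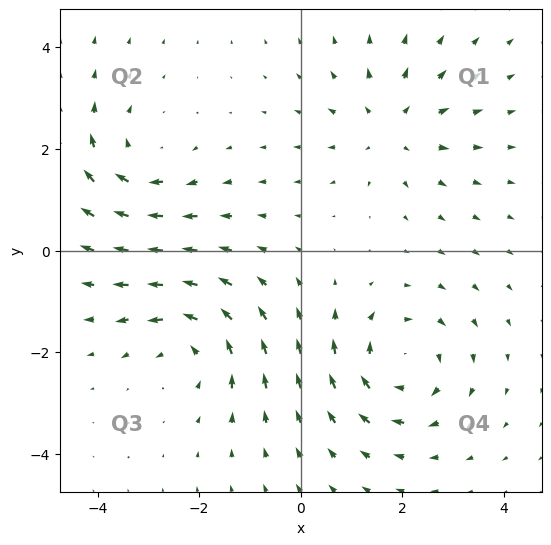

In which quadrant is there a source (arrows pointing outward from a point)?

The source sits at approximately (1.8, 2.4), which lies in quadrant Q1. The divergence there is about +4, positive as expected for a source.

Q1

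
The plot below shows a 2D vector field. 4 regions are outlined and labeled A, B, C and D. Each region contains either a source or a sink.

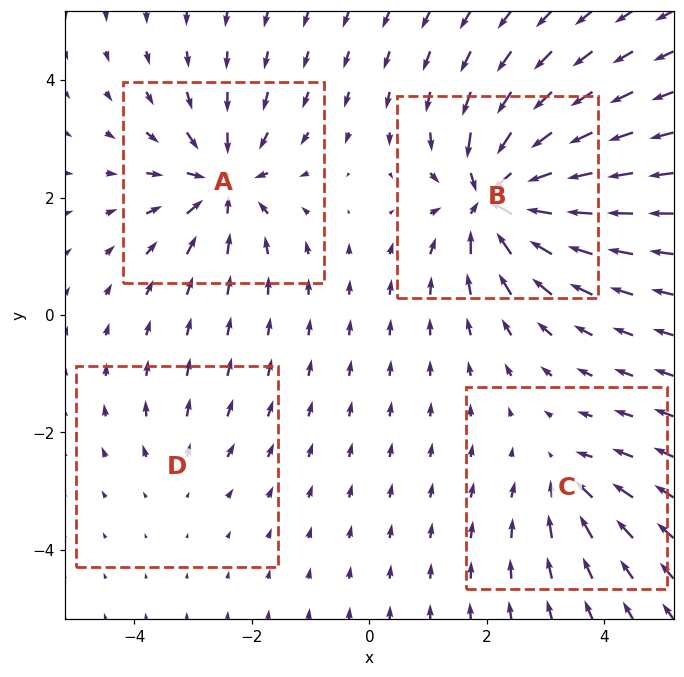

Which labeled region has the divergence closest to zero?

Divergence at each region's feature centre — A: about -7, B: about -9, C: about -4, D: about +2. Region D is closest to zero.

D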